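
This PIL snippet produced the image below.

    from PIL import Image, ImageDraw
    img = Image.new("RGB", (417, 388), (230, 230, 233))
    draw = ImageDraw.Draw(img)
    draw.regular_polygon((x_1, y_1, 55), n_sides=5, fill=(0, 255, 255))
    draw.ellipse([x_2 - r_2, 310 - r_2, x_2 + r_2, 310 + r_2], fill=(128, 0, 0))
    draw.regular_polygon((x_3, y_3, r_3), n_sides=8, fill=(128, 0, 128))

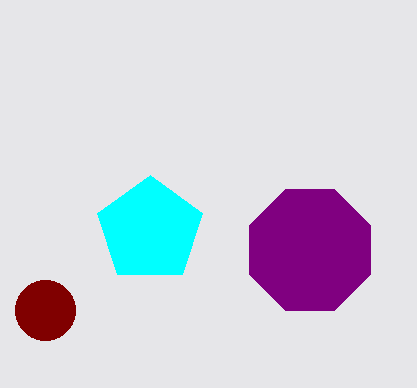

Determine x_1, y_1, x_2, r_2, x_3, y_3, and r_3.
x_1 = 150; y_1 = 230; x_2 = 45; r_2 = 30; x_3 = 310; y_3 = 250; r_3 = 65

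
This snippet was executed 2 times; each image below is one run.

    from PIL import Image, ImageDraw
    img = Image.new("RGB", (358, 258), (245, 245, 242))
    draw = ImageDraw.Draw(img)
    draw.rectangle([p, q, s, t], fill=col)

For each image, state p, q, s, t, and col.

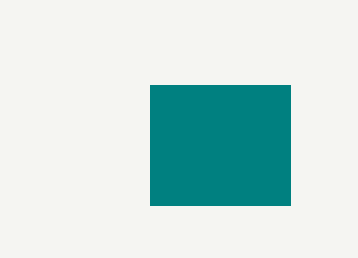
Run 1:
p = 150, q = 85, s = 290, t = 205, col = 'teal'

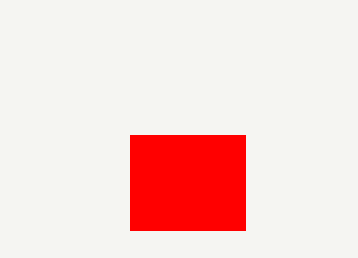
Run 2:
p = 130, q = 135, s = 245, t = 230, col = 'red'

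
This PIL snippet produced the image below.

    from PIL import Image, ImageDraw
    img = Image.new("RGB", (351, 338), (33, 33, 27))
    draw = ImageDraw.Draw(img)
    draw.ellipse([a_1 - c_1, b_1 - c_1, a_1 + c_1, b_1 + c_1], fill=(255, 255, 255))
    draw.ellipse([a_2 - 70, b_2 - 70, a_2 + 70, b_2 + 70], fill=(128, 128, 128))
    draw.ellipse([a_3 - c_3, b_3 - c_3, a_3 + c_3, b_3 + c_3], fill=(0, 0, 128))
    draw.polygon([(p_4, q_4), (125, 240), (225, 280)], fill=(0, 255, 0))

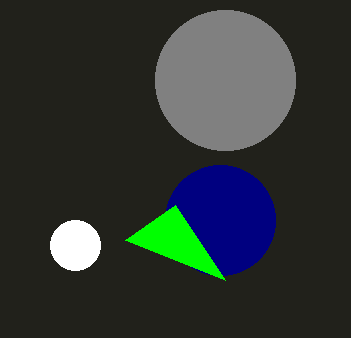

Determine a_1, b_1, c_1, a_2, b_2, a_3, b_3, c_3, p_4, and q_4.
a_1 = 75, b_1 = 245, c_1 = 25, a_2 = 225, b_2 = 80, a_3 = 220, b_3 = 220, c_3 = 55, p_4 = 175, q_4 = 205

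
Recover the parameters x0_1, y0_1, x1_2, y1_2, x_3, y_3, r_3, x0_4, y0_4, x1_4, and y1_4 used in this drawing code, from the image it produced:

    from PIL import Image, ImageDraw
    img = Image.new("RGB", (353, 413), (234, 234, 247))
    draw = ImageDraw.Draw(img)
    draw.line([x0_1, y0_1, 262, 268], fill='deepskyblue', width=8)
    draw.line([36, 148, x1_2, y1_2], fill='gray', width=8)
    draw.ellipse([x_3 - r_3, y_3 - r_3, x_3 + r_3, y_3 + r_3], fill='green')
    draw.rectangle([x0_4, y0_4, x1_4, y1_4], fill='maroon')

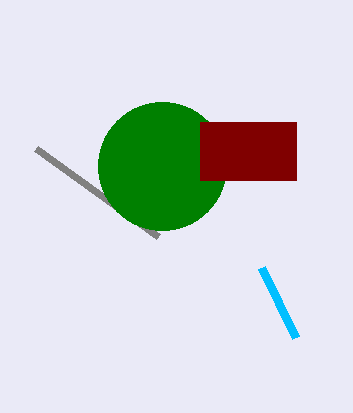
x0_1 = 296; y0_1 = 338; x1_2 = 158; y1_2 = 236; x_3 = 162; y_3 = 166; r_3 = 64; x0_4 = 200; y0_4 = 122; x1_4 = 296; y1_4 = 180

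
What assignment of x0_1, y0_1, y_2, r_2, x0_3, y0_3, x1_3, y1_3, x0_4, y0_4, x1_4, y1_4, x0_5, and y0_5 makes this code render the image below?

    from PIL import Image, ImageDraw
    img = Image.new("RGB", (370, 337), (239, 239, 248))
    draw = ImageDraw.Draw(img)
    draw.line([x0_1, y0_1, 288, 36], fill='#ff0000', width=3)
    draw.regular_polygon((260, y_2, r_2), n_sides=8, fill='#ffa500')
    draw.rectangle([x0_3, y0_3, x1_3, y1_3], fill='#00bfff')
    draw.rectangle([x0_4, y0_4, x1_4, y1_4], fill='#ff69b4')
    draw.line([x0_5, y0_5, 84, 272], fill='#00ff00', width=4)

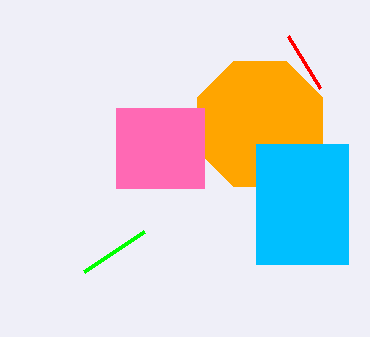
x0_1 = 320
y0_1 = 88
y_2 = 124
r_2 = 68
x0_3 = 256
y0_3 = 144
x1_3 = 348
y1_3 = 264
x0_4 = 116
y0_4 = 108
x1_4 = 204
y1_4 = 188
x0_5 = 144
y0_5 = 232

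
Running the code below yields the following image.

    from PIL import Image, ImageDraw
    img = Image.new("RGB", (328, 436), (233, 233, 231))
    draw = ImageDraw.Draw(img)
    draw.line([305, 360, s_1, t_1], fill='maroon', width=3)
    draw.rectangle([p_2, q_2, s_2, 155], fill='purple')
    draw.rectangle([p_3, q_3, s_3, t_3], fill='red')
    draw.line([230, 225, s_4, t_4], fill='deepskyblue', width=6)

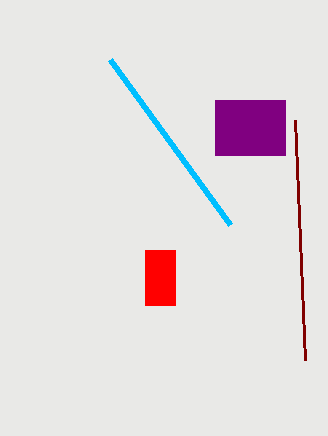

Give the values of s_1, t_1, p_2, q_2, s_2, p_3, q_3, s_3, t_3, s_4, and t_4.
s_1 = 295, t_1 = 120, p_2 = 215, q_2 = 100, s_2 = 285, p_3 = 145, q_3 = 250, s_3 = 175, t_3 = 305, s_4 = 110, t_4 = 60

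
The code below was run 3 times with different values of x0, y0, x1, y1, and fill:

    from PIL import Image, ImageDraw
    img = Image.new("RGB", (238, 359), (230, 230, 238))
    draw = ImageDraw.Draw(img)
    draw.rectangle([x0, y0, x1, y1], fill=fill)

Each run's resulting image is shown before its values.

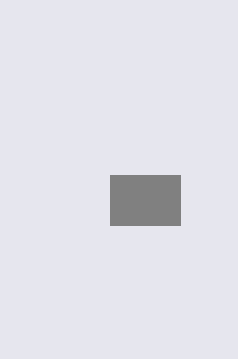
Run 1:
x0 = 110, y0 = 175, x1 = 180, y1 = 225, fill = 'gray'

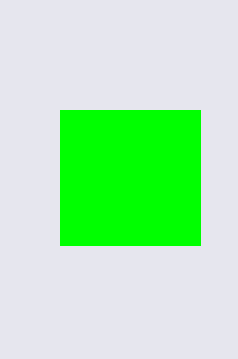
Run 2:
x0 = 60; y0 = 110; x1 = 200; y1 = 245; fill = 'lime'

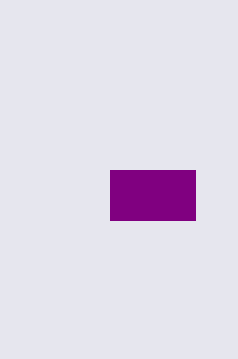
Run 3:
x0 = 110, y0 = 170, x1 = 195, y1 = 220, fill = 'purple'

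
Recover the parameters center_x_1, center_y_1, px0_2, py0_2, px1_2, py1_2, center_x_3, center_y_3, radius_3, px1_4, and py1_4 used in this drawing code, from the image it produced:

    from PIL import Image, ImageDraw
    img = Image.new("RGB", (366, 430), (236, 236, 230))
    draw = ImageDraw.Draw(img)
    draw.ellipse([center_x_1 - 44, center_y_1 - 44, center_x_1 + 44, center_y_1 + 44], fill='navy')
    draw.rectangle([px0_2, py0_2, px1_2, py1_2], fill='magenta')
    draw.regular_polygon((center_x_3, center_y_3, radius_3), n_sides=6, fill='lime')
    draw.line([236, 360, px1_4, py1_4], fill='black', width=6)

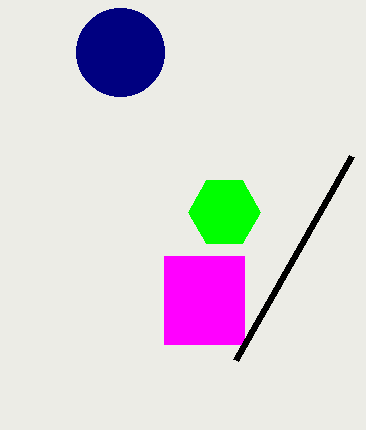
center_x_1 = 120, center_y_1 = 52, px0_2 = 164, py0_2 = 256, px1_2 = 244, py1_2 = 344, center_x_3 = 224, center_y_3 = 212, radius_3 = 36, px1_4 = 352, py1_4 = 156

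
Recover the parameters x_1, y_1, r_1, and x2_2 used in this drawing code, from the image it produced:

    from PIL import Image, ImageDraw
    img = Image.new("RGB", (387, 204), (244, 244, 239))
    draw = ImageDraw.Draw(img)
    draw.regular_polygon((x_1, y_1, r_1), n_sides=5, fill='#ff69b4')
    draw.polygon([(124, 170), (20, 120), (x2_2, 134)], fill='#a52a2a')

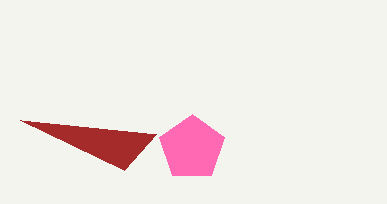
x_1 = 192, y_1 = 148, r_1 = 34, x2_2 = 156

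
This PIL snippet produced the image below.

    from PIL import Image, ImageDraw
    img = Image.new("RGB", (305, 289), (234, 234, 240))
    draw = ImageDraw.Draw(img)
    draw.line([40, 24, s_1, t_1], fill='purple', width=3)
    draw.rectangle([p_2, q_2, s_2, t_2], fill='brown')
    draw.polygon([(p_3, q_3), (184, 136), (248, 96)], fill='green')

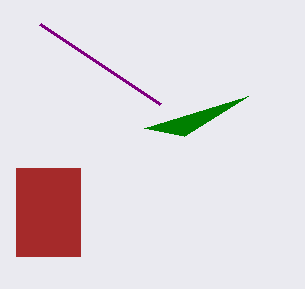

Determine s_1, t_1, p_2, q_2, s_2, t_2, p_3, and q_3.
s_1 = 160; t_1 = 104; p_2 = 16; q_2 = 168; s_2 = 80; t_2 = 256; p_3 = 144; q_3 = 128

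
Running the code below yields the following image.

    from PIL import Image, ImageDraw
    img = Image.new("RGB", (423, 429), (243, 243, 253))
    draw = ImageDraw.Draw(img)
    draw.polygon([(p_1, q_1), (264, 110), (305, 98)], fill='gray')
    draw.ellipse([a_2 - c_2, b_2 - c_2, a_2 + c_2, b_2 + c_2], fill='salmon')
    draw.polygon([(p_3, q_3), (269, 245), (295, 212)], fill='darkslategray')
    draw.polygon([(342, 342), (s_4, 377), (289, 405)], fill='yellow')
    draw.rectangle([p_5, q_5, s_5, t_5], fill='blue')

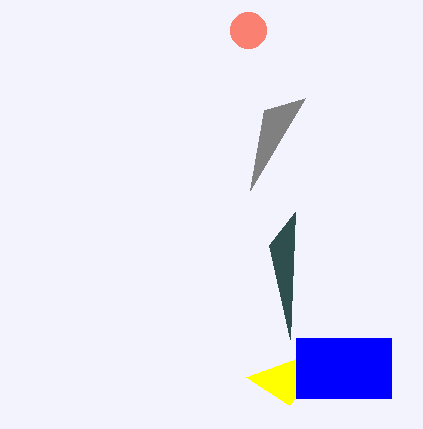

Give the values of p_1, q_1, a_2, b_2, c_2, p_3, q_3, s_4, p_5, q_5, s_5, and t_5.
p_1 = 250, q_1 = 190, a_2 = 248, b_2 = 30, c_2 = 18, p_3 = 290, q_3 = 339, s_4 = 246, p_5 = 296, q_5 = 338, s_5 = 391, t_5 = 398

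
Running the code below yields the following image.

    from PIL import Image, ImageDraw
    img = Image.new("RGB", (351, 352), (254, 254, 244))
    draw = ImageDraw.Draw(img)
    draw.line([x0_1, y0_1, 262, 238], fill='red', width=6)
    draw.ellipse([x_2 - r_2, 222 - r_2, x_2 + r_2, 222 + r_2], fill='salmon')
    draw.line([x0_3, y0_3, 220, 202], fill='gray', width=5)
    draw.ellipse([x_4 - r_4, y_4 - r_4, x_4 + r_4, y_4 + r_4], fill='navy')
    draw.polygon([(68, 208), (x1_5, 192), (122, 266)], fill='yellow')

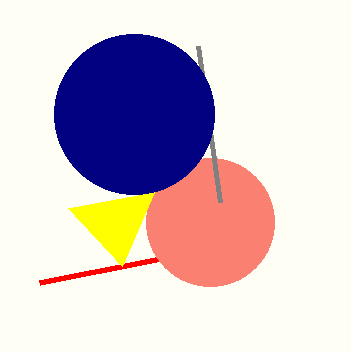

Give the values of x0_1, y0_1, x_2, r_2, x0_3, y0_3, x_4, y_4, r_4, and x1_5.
x0_1 = 40; y0_1 = 282; x_2 = 210; r_2 = 64; x0_3 = 198; y0_3 = 46; x_4 = 134; y_4 = 114; r_4 = 80; x1_5 = 154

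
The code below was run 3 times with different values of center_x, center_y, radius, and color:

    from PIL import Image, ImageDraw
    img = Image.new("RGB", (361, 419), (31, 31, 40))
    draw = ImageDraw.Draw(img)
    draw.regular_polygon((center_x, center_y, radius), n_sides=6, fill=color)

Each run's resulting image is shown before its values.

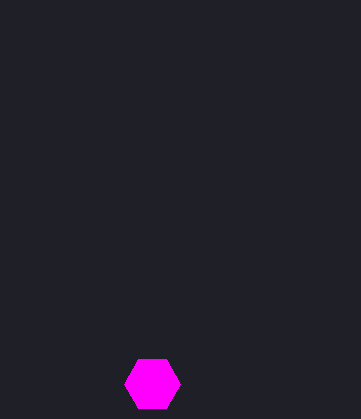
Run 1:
center_x = 152; center_y = 384; radius = 28; color = 'magenta'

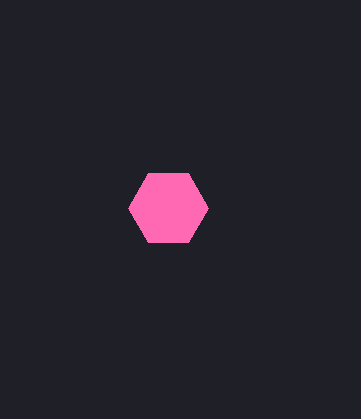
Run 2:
center_x = 168, center_y = 208, radius = 40, color = 'hotpink'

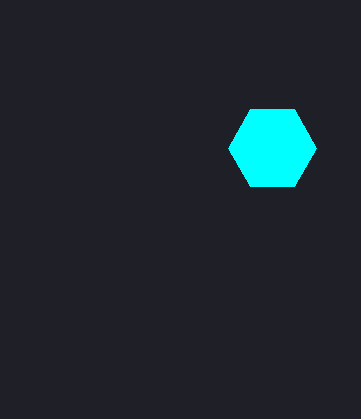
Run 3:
center_x = 272; center_y = 148; radius = 44; color = 'cyan'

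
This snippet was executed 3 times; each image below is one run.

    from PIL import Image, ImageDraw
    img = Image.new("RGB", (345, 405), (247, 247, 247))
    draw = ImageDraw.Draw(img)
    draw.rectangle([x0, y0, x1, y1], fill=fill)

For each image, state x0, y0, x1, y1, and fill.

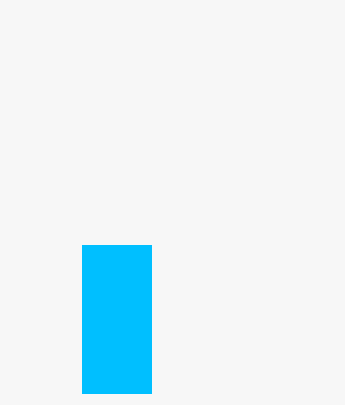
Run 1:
x0 = 82, y0 = 245, x1 = 151, y1 = 393, fill = 'deepskyblue'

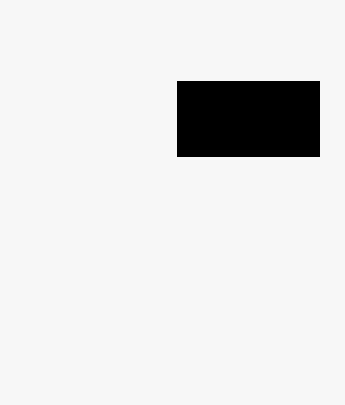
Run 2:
x0 = 177; y0 = 81; x1 = 319; y1 = 156; fill = 'black'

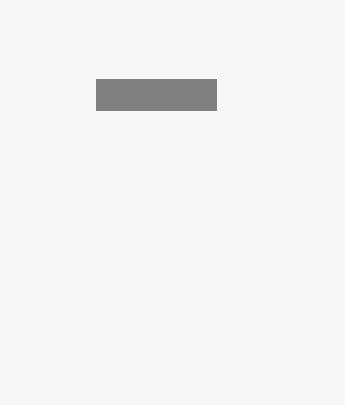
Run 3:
x0 = 96; y0 = 79; x1 = 216; y1 = 110; fill = 'gray'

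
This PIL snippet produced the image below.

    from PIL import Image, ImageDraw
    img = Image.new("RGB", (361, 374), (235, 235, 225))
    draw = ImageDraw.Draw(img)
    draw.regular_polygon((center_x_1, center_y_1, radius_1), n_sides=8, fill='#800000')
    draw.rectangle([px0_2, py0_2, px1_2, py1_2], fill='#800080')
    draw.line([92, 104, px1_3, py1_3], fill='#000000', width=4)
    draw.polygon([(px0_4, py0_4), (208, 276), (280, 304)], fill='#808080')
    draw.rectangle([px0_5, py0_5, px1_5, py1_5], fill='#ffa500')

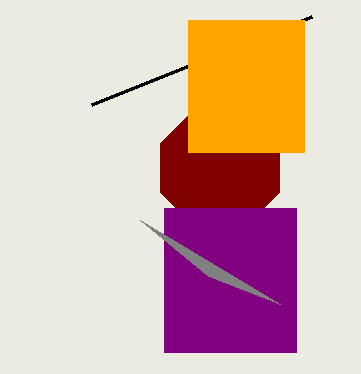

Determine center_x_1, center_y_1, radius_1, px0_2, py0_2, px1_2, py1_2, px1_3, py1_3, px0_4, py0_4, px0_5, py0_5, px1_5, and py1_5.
center_x_1 = 220; center_y_1 = 168; radius_1 = 64; px0_2 = 164; py0_2 = 208; px1_2 = 296; py1_2 = 352; px1_3 = 312; py1_3 = 16; px0_4 = 140; py0_4 = 220; px0_5 = 188; py0_5 = 20; px1_5 = 304; py1_5 = 152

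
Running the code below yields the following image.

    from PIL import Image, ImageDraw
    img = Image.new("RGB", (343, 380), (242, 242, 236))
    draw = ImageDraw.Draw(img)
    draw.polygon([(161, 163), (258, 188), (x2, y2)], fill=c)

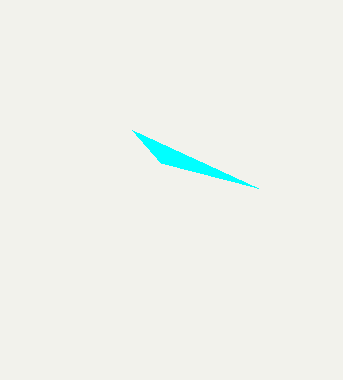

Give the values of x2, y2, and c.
x2 = 132; y2 = 130; c = 'cyan'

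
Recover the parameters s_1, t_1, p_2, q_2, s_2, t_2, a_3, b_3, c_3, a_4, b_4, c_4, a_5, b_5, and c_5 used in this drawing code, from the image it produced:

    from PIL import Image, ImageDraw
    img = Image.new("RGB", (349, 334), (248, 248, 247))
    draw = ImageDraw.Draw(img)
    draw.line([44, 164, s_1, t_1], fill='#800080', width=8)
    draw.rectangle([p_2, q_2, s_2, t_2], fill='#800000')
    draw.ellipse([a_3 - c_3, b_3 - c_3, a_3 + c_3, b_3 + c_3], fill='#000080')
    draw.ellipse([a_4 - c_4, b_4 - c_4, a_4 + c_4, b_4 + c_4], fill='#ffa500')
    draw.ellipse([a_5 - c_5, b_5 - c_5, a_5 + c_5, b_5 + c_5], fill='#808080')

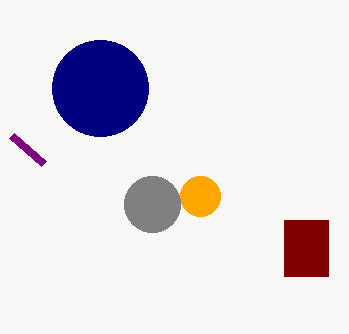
s_1 = 12, t_1 = 136, p_2 = 284, q_2 = 220, s_2 = 328, t_2 = 276, a_3 = 100, b_3 = 88, c_3 = 48, a_4 = 200, b_4 = 196, c_4 = 20, a_5 = 152, b_5 = 204, c_5 = 28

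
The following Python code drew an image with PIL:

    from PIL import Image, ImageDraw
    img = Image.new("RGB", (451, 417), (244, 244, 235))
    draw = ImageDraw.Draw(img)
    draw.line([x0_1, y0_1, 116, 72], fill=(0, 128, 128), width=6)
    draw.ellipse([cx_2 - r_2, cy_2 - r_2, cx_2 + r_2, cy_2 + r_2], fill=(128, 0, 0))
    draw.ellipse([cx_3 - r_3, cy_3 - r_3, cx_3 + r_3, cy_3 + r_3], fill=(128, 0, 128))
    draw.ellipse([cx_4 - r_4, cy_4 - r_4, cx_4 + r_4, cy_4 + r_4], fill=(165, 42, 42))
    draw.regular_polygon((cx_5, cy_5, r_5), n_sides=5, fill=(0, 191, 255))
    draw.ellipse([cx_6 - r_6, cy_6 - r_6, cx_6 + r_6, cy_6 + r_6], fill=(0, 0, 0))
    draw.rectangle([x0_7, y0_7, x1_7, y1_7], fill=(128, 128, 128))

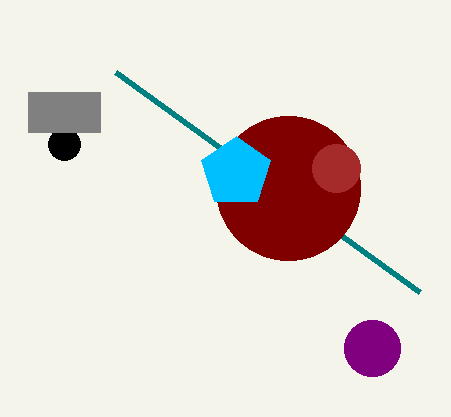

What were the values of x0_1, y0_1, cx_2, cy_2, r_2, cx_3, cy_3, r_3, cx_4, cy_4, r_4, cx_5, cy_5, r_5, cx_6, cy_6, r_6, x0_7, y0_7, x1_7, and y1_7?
x0_1 = 420; y0_1 = 292; cx_2 = 288; cy_2 = 188; r_2 = 72; cx_3 = 372; cy_3 = 348; r_3 = 28; cx_4 = 336; cy_4 = 168; r_4 = 24; cx_5 = 236; cy_5 = 172; r_5 = 36; cx_6 = 64; cy_6 = 144; r_6 = 16; x0_7 = 28; y0_7 = 92; x1_7 = 100; y1_7 = 132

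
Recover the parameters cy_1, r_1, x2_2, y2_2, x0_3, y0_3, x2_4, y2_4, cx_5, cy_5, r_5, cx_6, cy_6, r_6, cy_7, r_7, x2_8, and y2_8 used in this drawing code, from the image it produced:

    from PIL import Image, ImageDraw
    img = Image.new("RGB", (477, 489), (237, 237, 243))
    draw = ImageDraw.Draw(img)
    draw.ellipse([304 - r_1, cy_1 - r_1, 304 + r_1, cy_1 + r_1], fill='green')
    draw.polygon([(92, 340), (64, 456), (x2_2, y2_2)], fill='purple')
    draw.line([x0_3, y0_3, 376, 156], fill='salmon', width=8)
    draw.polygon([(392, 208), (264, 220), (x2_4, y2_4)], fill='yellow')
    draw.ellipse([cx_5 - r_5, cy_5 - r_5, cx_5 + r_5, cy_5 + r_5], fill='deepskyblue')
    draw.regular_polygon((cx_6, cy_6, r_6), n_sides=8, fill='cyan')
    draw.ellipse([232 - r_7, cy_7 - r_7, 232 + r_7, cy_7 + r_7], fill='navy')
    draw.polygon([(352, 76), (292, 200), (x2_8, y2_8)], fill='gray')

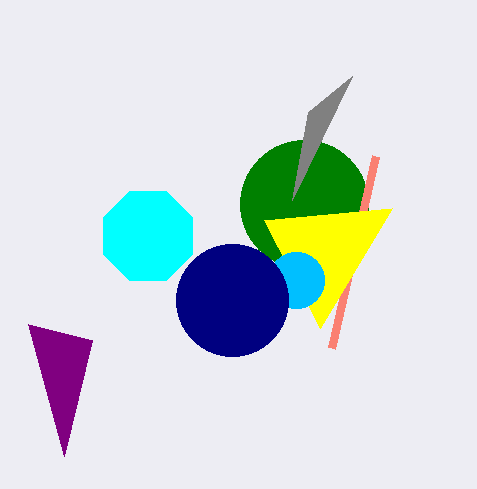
cy_1 = 204, r_1 = 64, x2_2 = 28, y2_2 = 324, x0_3 = 332, y0_3 = 348, x2_4 = 320, y2_4 = 328, cx_5 = 296, cy_5 = 280, r_5 = 28, cx_6 = 148, cy_6 = 236, r_6 = 48, cy_7 = 300, r_7 = 56, x2_8 = 308, y2_8 = 112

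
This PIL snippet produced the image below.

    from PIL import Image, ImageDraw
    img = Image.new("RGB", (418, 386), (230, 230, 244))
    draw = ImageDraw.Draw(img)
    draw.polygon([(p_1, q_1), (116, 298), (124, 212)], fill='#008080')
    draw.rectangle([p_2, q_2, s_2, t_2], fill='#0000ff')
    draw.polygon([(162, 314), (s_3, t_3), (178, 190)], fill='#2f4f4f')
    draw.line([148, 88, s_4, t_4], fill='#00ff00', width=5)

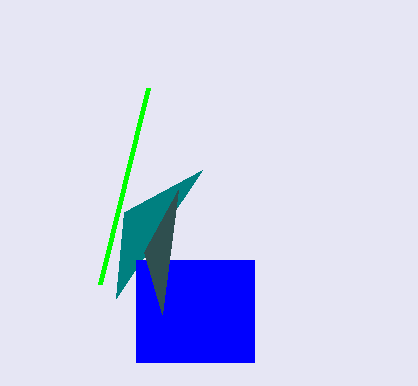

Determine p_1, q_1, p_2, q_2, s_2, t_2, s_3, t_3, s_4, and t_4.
p_1 = 202
q_1 = 170
p_2 = 136
q_2 = 260
s_2 = 254
t_2 = 362
s_3 = 144
t_3 = 252
s_4 = 100
t_4 = 284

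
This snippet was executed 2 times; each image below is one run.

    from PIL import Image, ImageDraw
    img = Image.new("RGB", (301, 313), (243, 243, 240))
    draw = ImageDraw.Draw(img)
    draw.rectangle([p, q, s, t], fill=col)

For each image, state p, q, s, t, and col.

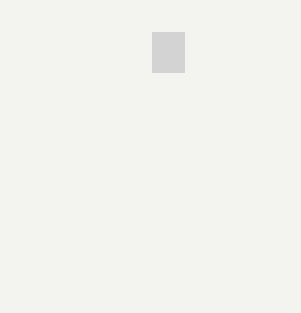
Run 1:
p = 152, q = 32, s = 184, t = 72, col = 'lightgray'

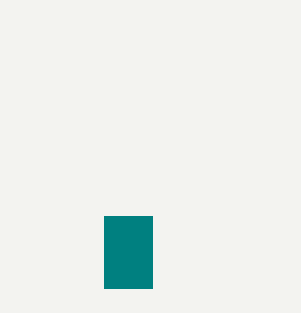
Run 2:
p = 104, q = 216, s = 152, t = 288, col = 'teal'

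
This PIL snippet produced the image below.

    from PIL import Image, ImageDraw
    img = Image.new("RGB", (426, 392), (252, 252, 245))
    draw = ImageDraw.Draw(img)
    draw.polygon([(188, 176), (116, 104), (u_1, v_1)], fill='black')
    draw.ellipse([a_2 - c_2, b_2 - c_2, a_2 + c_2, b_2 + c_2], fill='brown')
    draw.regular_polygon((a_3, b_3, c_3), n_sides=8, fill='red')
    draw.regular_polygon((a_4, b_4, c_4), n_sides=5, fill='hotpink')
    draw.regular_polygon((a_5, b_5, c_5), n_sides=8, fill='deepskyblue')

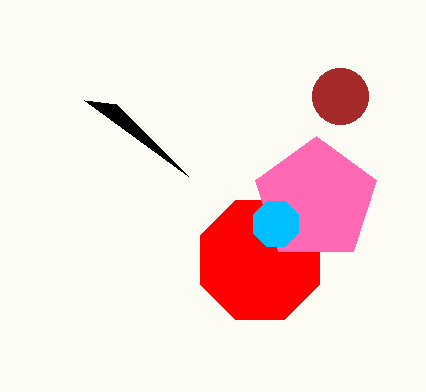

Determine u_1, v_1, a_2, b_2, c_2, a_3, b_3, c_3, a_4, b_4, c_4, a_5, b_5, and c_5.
u_1 = 84; v_1 = 100; a_2 = 340; b_2 = 96; c_2 = 28; a_3 = 260; b_3 = 260; c_3 = 64; a_4 = 316; b_4 = 200; c_4 = 64; a_5 = 276; b_5 = 224; c_5 = 24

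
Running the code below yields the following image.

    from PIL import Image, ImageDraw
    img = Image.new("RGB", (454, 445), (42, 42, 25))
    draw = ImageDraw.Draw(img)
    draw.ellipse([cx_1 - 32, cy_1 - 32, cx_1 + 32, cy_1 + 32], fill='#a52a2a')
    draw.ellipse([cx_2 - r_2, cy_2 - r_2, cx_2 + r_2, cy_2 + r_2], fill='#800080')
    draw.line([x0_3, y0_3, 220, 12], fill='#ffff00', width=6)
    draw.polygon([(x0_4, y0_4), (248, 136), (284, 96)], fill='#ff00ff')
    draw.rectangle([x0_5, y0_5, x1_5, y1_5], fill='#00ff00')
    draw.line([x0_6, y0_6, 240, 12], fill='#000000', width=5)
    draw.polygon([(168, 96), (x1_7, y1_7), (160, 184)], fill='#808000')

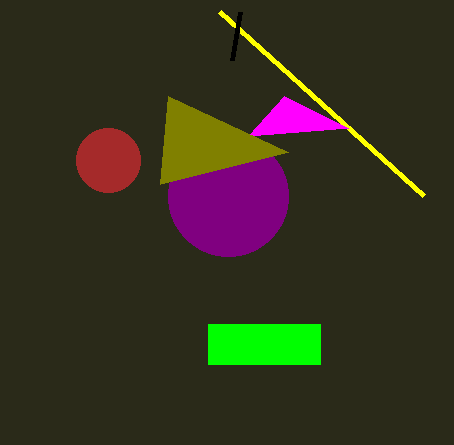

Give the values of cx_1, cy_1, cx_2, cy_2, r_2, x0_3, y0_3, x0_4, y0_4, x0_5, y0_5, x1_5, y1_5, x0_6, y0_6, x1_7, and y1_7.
cx_1 = 108
cy_1 = 160
cx_2 = 228
cy_2 = 196
r_2 = 60
x0_3 = 424
y0_3 = 196
x0_4 = 348
y0_4 = 128
x0_5 = 208
y0_5 = 324
x1_5 = 320
y1_5 = 364
x0_6 = 232
y0_6 = 60
x1_7 = 288
y1_7 = 152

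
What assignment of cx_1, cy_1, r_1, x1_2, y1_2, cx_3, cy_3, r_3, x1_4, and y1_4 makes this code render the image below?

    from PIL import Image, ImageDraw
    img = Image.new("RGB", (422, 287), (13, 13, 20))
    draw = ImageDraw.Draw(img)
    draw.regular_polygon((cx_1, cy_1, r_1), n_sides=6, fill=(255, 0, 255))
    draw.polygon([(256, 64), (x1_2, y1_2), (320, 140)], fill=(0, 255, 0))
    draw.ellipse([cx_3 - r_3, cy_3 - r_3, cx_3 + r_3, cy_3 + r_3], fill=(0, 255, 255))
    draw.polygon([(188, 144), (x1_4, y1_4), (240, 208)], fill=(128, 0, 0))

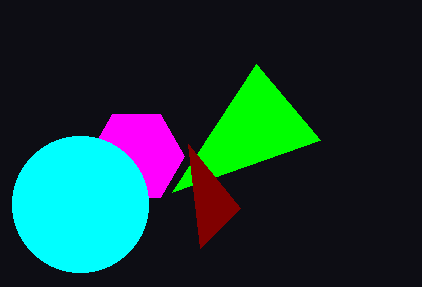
cx_1 = 136, cy_1 = 156, r_1 = 48, x1_2 = 172, y1_2 = 192, cx_3 = 80, cy_3 = 204, r_3 = 68, x1_4 = 200, y1_4 = 248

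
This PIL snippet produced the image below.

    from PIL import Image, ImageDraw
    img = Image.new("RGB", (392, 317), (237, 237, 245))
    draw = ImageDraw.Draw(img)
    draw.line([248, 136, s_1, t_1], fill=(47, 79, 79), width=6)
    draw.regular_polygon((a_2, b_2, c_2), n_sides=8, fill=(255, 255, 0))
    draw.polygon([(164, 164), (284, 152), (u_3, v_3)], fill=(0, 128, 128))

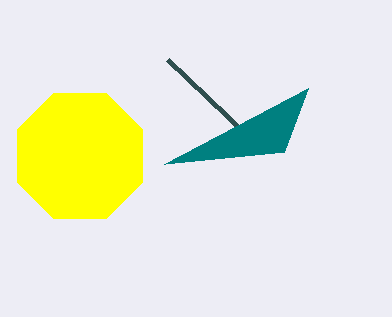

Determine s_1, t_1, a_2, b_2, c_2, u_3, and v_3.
s_1 = 168, t_1 = 60, a_2 = 80, b_2 = 156, c_2 = 68, u_3 = 308, v_3 = 88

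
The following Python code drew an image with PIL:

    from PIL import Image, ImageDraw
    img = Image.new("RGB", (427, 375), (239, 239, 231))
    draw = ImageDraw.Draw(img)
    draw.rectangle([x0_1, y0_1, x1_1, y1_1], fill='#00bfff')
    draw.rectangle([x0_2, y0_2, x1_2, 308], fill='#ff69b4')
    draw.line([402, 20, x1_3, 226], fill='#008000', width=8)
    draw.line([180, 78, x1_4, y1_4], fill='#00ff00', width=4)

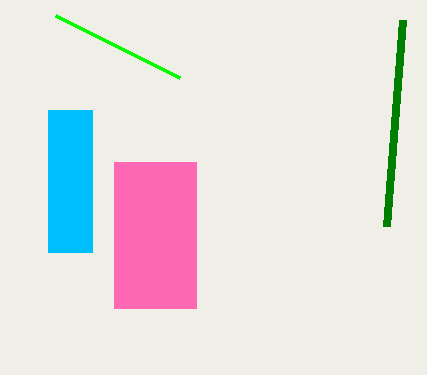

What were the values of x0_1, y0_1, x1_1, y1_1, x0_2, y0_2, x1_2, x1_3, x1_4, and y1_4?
x0_1 = 48, y0_1 = 110, x1_1 = 92, y1_1 = 252, x0_2 = 114, y0_2 = 162, x1_2 = 196, x1_3 = 386, x1_4 = 56, y1_4 = 16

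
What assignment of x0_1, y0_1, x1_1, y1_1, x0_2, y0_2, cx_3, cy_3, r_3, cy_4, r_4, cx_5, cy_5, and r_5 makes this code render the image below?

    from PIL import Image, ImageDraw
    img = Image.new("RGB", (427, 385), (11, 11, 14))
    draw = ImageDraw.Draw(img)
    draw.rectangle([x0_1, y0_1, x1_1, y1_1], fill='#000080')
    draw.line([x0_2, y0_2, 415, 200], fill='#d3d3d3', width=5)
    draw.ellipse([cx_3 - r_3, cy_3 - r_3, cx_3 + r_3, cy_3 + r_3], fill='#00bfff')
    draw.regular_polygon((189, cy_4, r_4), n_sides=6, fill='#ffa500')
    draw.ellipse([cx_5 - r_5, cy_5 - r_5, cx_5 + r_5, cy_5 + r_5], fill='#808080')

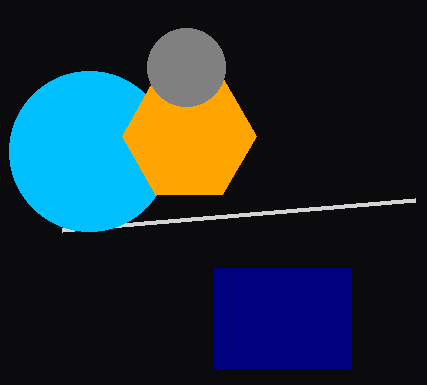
x0_1 = 214
y0_1 = 268
x1_1 = 351
y1_1 = 368
x0_2 = 62
y0_2 = 230
cx_3 = 89
cy_3 = 151
r_3 = 80
cy_4 = 136
r_4 = 67
cx_5 = 186
cy_5 = 67
r_5 = 39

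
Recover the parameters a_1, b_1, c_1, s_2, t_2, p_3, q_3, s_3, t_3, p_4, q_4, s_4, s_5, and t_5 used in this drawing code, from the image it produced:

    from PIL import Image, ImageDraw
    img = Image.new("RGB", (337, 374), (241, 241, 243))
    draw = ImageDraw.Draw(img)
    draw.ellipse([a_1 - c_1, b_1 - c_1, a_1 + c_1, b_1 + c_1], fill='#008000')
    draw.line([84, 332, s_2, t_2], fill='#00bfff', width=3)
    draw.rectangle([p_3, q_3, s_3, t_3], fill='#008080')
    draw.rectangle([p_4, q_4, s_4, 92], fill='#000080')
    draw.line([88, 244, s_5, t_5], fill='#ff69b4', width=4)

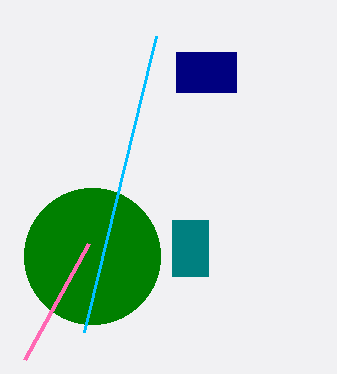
a_1 = 92, b_1 = 256, c_1 = 68, s_2 = 156, t_2 = 36, p_3 = 172, q_3 = 220, s_3 = 208, t_3 = 276, p_4 = 176, q_4 = 52, s_4 = 236, s_5 = 24, t_5 = 360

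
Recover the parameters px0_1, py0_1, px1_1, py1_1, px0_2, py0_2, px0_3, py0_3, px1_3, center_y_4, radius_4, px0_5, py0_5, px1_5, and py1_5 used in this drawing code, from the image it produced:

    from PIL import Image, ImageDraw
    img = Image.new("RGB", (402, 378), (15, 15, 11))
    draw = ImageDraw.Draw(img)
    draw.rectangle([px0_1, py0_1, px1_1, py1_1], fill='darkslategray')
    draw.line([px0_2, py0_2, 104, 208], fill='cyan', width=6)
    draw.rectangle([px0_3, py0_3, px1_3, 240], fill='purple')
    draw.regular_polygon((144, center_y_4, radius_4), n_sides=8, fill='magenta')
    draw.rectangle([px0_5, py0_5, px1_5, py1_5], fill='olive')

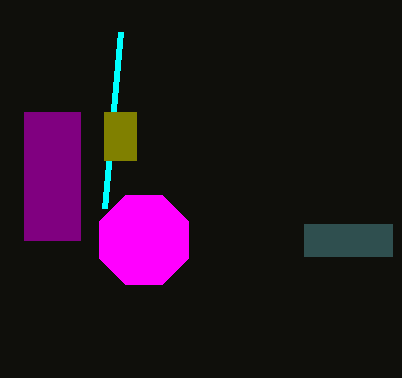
px0_1 = 304
py0_1 = 224
px1_1 = 392
py1_1 = 256
px0_2 = 120
py0_2 = 32
px0_3 = 24
py0_3 = 112
px1_3 = 80
center_y_4 = 240
radius_4 = 48
px0_5 = 104
py0_5 = 112
px1_5 = 136
py1_5 = 160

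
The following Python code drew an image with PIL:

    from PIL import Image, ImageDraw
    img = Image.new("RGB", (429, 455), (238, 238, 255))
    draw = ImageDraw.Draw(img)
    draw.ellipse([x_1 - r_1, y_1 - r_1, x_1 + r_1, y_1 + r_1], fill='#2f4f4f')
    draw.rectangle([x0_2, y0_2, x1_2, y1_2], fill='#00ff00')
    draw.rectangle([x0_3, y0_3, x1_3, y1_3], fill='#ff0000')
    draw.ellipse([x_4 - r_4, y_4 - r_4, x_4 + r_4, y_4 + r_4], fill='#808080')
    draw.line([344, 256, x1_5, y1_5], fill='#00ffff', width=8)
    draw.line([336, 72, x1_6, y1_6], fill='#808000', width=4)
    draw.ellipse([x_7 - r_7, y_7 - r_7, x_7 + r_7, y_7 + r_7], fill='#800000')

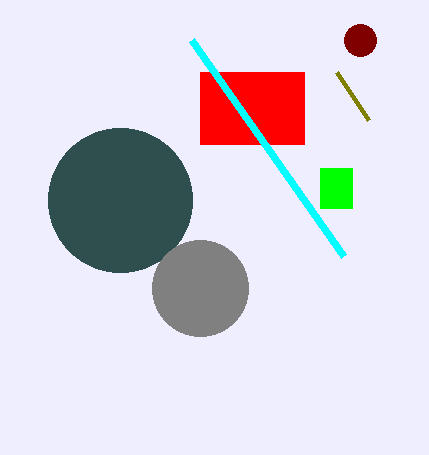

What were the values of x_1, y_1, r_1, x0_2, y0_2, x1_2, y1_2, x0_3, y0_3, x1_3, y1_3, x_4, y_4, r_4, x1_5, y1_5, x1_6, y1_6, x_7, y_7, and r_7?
x_1 = 120
y_1 = 200
r_1 = 72
x0_2 = 320
y0_2 = 168
x1_2 = 352
y1_2 = 208
x0_3 = 200
y0_3 = 72
x1_3 = 304
y1_3 = 144
x_4 = 200
y_4 = 288
r_4 = 48
x1_5 = 192
y1_5 = 40
x1_6 = 368
y1_6 = 120
x_7 = 360
y_7 = 40
r_7 = 16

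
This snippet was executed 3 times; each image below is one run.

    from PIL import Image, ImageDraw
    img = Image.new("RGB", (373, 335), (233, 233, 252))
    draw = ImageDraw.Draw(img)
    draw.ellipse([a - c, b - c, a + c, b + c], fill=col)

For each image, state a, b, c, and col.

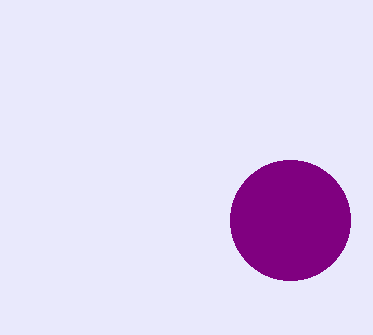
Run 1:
a = 290, b = 220, c = 60, col = 'purple'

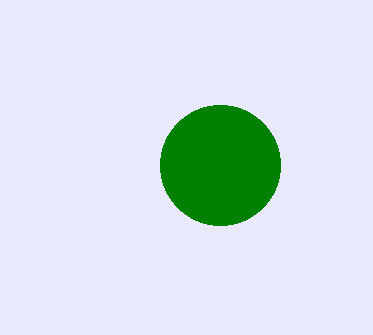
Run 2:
a = 220
b = 165
c = 60
col = 'green'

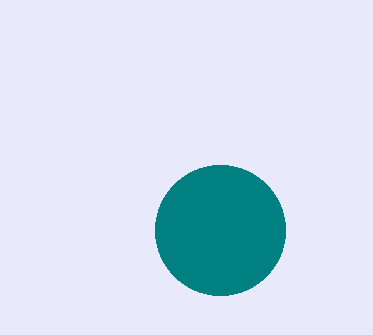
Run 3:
a = 220; b = 230; c = 65; col = 'teal'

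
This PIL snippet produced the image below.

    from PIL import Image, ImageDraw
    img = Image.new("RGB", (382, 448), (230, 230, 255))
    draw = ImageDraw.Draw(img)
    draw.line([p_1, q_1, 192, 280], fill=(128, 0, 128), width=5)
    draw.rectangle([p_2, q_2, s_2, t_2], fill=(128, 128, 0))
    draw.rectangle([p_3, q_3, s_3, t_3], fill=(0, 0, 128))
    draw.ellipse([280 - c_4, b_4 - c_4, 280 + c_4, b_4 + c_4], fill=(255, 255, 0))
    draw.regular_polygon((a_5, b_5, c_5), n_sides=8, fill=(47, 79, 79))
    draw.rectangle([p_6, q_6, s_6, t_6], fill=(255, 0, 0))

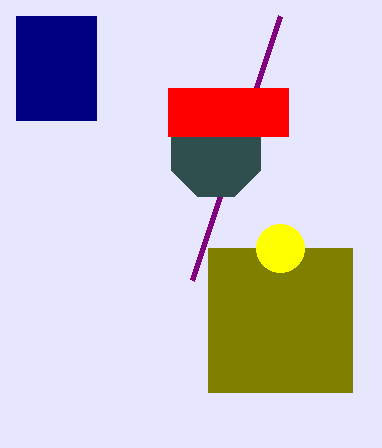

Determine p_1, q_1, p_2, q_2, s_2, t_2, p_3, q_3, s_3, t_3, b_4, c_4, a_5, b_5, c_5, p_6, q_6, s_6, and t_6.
p_1 = 280
q_1 = 16
p_2 = 208
q_2 = 248
s_2 = 352
t_2 = 392
p_3 = 16
q_3 = 16
s_3 = 96
t_3 = 120
b_4 = 248
c_4 = 24
a_5 = 216
b_5 = 152
c_5 = 48
p_6 = 168
q_6 = 88
s_6 = 288
t_6 = 136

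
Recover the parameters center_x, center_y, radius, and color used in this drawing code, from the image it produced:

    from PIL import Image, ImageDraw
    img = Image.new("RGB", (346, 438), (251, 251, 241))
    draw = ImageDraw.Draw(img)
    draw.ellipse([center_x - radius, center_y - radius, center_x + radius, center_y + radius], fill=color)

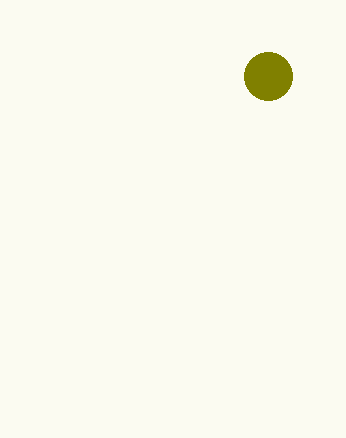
center_x = 268; center_y = 76; radius = 24; color = 'olive'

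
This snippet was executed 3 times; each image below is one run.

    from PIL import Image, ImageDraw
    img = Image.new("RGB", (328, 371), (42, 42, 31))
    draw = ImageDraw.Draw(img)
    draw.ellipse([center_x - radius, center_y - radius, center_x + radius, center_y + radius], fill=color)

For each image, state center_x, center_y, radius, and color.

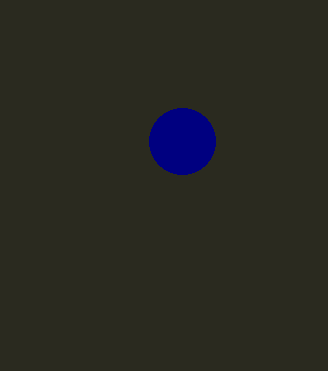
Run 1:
center_x = 182
center_y = 141
radius = 33
color = 'navy'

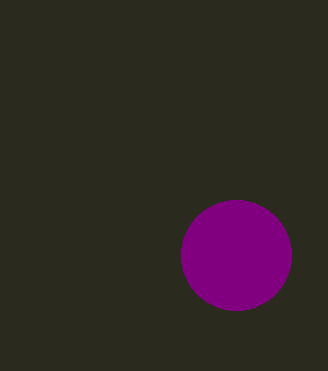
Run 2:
center_x = 236
center_y = 255
radius = 55
color = 'purple'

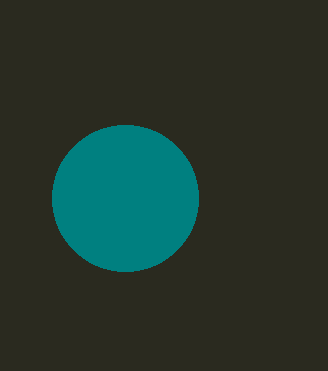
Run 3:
center_x = 125; center_y = 198; radius = 73; color = 'teal'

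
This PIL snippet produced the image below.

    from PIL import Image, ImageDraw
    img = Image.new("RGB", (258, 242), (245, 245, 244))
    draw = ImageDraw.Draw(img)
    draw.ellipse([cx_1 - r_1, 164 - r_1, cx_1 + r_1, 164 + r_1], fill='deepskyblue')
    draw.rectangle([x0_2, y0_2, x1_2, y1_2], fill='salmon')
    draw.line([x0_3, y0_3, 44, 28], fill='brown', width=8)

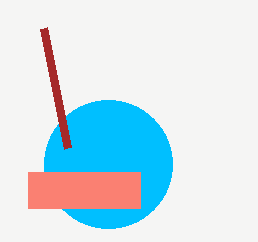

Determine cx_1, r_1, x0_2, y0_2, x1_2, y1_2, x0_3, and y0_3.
cx_1 = 108; r_1 = 64; x0_2 = 28; y0_2 = 172; x1_2 = 140; y1_2 = 208; x0_3 = 68; y0_3 = 148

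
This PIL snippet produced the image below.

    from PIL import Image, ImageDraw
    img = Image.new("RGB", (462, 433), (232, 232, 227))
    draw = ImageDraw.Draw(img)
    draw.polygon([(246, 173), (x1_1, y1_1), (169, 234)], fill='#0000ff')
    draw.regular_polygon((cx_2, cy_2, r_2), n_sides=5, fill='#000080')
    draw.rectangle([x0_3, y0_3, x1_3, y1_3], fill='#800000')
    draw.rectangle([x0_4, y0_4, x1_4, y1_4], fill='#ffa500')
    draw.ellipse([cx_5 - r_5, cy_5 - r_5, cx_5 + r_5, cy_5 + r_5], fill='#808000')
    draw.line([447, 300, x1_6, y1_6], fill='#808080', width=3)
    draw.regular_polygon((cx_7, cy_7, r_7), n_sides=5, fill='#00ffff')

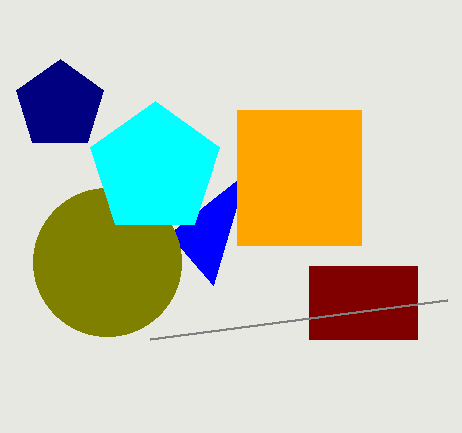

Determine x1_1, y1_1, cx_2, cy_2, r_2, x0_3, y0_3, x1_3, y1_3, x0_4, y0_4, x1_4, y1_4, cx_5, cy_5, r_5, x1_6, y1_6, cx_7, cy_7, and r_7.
x1_1 = 213; y1_1 = 285; cx_2 = 60; cy_2 = 105; r_2 = 46; x0_3 = 309; y0_3 = 266; x1_3 = 417; y1_3 = 339; x0_4 = 237; y0_4 = 110; x1_4 = 361; y1_4 = 245; cx_5 = 107; cy_5 = 262; r_5 = 74; x1_6 = 150; y1_6 = 339; cx_7 = 155; cy_7 = 169; r_7 = 68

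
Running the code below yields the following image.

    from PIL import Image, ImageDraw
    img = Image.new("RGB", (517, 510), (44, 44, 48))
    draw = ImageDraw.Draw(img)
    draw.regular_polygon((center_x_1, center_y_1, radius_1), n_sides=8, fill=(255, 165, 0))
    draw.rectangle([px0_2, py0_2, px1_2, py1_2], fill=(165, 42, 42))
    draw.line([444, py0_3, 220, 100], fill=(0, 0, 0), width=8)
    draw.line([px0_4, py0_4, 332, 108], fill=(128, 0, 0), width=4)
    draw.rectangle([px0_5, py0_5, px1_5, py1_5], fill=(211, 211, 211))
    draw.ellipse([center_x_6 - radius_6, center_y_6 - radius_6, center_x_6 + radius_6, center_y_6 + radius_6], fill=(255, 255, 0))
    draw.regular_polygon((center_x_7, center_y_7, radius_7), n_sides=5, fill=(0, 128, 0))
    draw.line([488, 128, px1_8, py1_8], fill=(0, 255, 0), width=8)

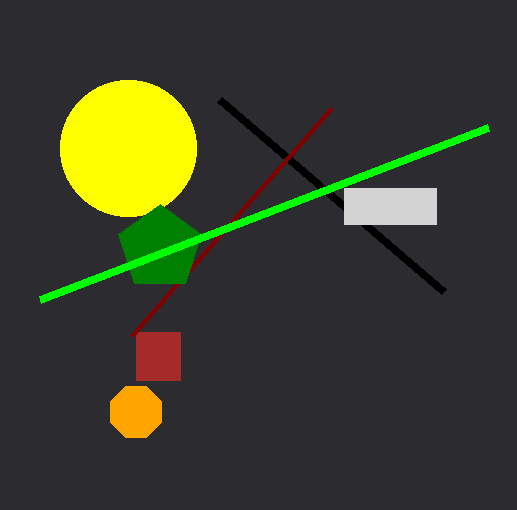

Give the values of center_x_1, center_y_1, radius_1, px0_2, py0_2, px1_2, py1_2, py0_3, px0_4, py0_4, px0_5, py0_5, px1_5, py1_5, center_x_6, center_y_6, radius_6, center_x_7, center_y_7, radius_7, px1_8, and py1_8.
center_x_1 = 136
center_y_1 = 412
radius_1 = 28
px0_2 = 136
py0_2 = 332
px1_2 = 180
py1_2 = 380
py0_3 = 292
px0_4 = 132
py0_4 = 336
px0_5 = 344
py0_5 = 188
px1_5 = 436
py1_5 = 224
center_x_6 = 128
center_y_6 = 148
radius_6 = 68
center_x_7 = 160
center_y_7 = 248
radius_7 = 44
px1_8 = 40
py1_8 = 300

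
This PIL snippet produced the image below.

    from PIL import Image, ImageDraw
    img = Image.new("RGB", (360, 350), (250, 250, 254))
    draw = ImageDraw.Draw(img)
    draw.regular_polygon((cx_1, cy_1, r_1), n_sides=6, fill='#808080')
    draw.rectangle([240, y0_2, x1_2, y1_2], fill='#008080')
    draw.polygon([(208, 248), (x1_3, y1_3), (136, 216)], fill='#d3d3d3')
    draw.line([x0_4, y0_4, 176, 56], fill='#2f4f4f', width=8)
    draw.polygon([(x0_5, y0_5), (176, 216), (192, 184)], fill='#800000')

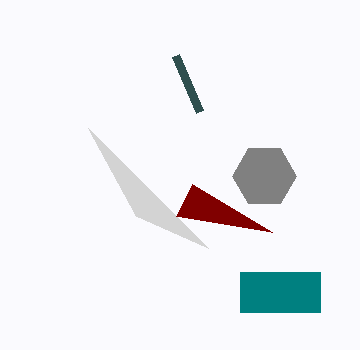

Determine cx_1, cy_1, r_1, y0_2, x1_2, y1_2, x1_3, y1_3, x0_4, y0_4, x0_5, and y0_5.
cx_1 = 264
cy_1 = 176
r_1 = 32
y0_2 = 272
x1_2 = 320
y1_2 = 312
x1_3 = 88
y1_3 = 128
x0_4 = 200
y0_4 = 112
x0_5 = 272
y0_5 = 232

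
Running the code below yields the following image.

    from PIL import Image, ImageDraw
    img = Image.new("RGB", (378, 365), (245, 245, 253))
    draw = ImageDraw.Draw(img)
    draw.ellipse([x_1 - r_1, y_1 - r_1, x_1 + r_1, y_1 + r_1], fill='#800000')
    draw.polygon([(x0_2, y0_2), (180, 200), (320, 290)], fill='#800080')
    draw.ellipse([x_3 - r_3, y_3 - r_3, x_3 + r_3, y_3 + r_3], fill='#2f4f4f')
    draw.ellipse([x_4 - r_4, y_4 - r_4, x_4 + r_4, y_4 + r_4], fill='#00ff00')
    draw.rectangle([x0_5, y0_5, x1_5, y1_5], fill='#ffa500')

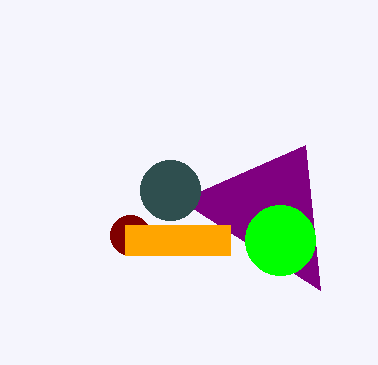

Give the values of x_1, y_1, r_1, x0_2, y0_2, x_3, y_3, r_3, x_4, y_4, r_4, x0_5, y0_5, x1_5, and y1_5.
x_1 = 130; y_1 = 235; r_1 = 20; x0_2 = 305; y0_2 = 145; x_3 = 170; y_3 = 190; r_3 = 30; x_4 = 280; y_4 = 240; r_4 = 35; x0_5 = 125; y0_5 = 225; x1_5 = 230; y1_5 = 255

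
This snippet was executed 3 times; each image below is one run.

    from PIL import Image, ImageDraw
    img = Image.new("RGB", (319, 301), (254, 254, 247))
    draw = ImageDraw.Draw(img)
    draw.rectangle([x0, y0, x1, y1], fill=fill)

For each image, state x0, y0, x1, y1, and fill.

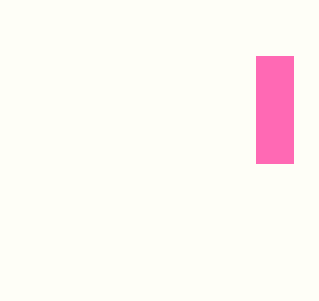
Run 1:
x0 = 256; y0 = 56; x1 = 293; y1 = 163; fill = 'hotpink'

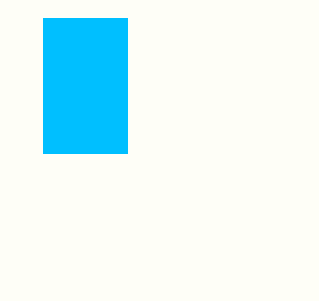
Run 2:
x0 = 43
y0 = 18
x1 = 127
y1 = 153
fill = 'deepskyblue'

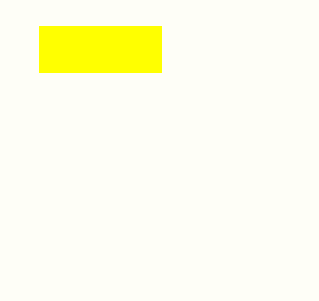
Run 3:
x0 = 39; y0 = 26; x1 = 161; y1 = 72; fill = 'yellow'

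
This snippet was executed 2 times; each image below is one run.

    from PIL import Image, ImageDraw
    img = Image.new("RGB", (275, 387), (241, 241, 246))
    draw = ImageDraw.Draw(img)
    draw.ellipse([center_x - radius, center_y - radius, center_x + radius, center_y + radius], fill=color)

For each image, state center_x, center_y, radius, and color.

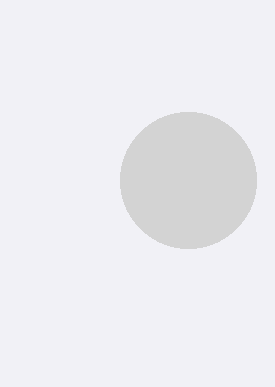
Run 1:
center_x = 188; center_y = 180; radius = 68; color = 'lightgray'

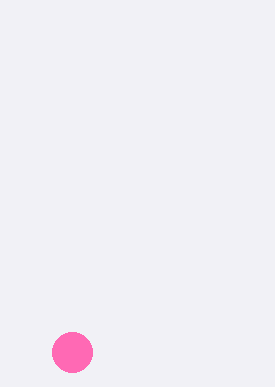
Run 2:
center_x = 72
center_y = 352
radius = 20
color = 'hotpink'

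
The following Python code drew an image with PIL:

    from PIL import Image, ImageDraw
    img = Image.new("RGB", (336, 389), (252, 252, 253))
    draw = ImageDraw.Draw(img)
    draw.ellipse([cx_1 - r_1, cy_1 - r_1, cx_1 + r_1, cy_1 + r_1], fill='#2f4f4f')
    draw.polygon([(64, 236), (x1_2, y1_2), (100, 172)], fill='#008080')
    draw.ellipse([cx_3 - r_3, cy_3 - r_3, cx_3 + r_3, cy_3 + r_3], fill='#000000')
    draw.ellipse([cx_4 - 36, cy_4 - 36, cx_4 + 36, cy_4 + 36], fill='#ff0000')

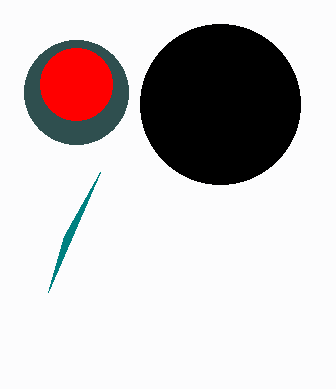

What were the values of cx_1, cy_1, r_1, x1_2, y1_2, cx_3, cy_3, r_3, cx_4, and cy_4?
cx_1 = 76
cy_1 = 92
r_1 = 52
x1_2 = 48
y1_2 = 292
cx_3 = 220
cy_3 = 104
r_3 = 80
cx_4 = 76
cy_4 = 84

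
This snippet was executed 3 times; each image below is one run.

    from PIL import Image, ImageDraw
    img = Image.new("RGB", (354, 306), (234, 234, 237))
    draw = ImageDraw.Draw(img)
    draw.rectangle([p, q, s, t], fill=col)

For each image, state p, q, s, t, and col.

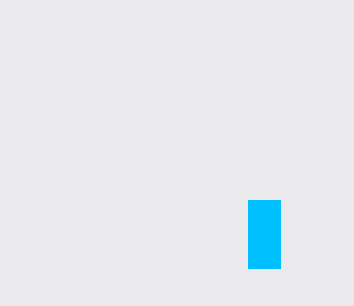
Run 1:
p = 248
q = 200
s = 280
t = 268
col = 'deepskyblue'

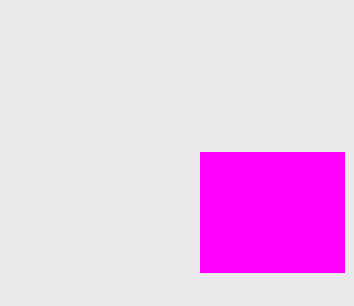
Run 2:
p = 200
q = 152
s = 344
t = 272
col = 'magenta'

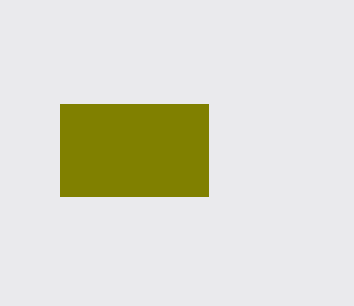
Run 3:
p = 60, q = 104, s = 208, t = 196, col = 'olive'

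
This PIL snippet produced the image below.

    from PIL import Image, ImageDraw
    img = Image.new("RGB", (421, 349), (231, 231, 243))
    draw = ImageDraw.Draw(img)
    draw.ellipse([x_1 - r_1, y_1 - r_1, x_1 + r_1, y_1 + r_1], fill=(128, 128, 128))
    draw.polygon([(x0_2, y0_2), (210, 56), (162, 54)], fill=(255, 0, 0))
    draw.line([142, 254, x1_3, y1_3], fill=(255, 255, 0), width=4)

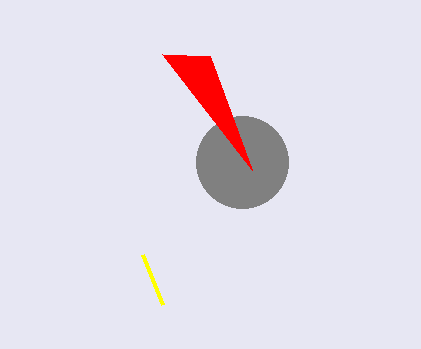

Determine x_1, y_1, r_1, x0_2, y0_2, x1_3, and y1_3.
x_1 = 242; y_1 = 162; r_1 = 46; x0_2 = 252; y0_2 = 170; x1_3 = 162; y1_3 = 304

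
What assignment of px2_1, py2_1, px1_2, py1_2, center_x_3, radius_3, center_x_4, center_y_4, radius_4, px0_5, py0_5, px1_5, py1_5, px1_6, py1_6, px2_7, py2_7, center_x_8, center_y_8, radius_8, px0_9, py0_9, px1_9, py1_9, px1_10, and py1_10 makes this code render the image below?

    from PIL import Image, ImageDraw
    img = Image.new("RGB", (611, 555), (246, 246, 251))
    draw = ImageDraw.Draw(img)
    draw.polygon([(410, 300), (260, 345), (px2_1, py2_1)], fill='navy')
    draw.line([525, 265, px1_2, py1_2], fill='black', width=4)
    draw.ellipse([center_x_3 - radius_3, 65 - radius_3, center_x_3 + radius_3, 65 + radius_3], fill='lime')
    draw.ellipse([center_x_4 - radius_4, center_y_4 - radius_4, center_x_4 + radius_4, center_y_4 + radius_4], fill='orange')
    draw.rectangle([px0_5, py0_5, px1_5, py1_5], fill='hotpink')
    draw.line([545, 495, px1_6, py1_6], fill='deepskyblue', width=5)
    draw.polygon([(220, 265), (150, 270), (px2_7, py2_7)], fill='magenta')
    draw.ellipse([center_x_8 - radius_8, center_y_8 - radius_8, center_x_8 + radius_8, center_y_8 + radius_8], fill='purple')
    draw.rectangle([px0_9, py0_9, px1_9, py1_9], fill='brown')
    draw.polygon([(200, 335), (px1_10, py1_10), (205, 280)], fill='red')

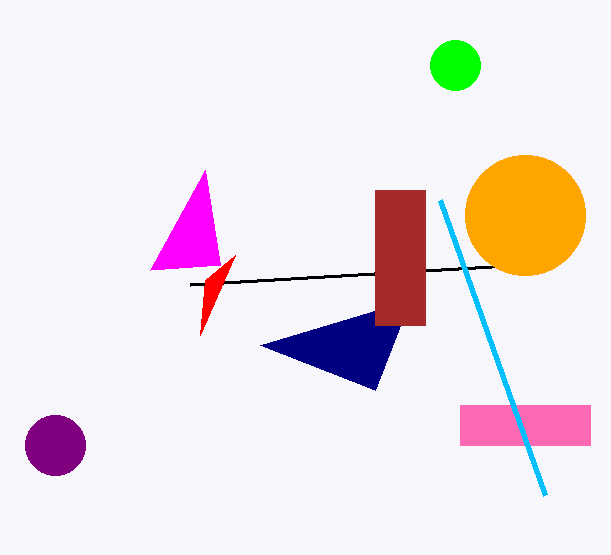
px2_1 = 375
py2_1 = 390
px1_2 = 190
py1_2 = 285
center_x_3 = 455
radius_3 = 25
center_x_4 = 525
center_y_4 = 215
radius_4 = 60
px0_5 = 460
py0_5 = 405
px1_5 = 590
py1_5 = 445
px1_6 = 440
py1_6 = 200
px2_7 = 205
py2_7 = 170
center_x_8 = 55
center_y_8 = 445
radius_8 = 30
px0_9 = 375
py0_9 = 190
px1_9 = 425
py1_9 = 325
px1_10 = 235
py1_10 = 255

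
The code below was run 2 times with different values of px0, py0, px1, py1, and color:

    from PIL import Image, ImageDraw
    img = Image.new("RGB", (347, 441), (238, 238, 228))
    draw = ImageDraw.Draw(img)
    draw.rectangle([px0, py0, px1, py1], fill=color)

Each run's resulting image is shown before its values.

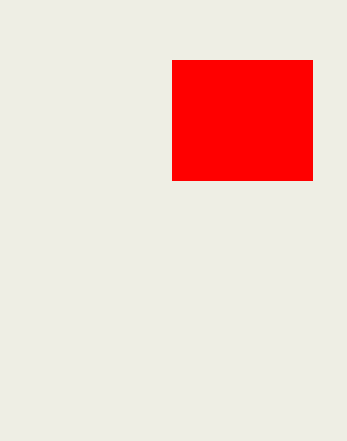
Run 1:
px0 = 172
py0 = 60
px1 = 312
py1 = 180
color = 'red'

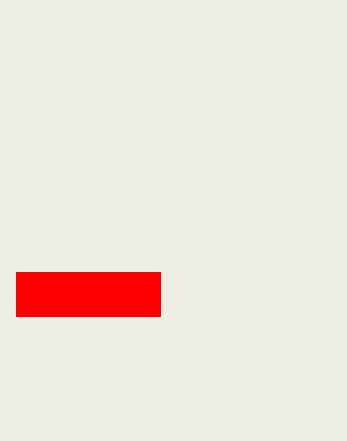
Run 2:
px0 = 16, py0 = 272, px1 = 160, py1 = 316, color = 'red'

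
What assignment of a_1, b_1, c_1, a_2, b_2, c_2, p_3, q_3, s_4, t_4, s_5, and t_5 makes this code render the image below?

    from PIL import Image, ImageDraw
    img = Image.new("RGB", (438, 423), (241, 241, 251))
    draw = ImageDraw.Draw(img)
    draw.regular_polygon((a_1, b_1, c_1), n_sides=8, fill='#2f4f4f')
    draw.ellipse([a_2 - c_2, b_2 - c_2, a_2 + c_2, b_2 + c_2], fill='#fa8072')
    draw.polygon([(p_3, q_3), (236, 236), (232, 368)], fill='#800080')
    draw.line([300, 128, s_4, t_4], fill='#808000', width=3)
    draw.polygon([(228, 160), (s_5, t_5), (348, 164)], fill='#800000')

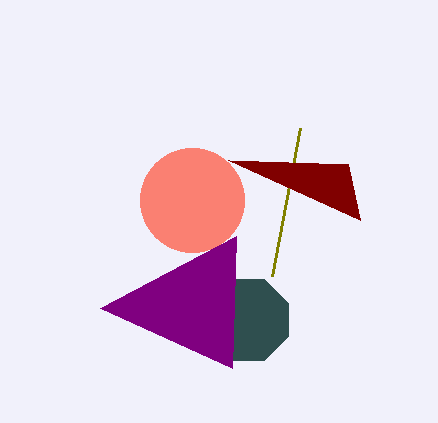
a_1 = 248; b_1 = 320; c_1 = 44; a_2 = 192; b_2 = 200; c_2 = 52; p_3 = 100; q_3 = 308; s_4 = 272; t_4 = 276; s_5 = 360; t_5 = 220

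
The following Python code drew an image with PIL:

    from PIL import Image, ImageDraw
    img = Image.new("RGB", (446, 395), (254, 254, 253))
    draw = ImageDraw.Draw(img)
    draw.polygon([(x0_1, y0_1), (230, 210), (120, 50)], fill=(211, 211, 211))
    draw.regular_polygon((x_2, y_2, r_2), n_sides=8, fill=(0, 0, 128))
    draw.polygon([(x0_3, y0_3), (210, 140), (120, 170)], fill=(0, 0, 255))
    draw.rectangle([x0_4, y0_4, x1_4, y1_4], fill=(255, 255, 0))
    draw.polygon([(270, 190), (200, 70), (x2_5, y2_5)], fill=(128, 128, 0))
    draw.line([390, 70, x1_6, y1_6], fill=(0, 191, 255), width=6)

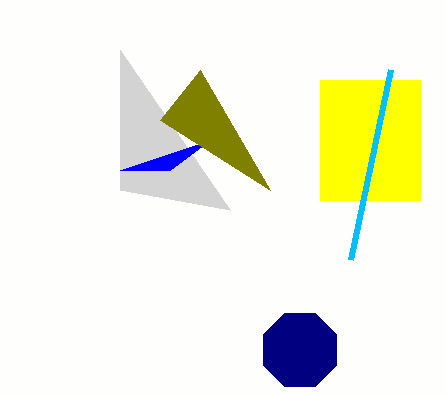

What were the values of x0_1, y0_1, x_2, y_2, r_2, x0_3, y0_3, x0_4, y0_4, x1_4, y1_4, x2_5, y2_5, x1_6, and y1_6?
x0_1 = 120
y0_1 = 190
x_2 = 300
y_2 = 350
r_2 = 40
x0_3 = 170
y0_3 = 170
x0_4 = 320
y0_4 = 80
x1_4 = 420
y1_4 = 200
x2_5 = 160
y2_5 = 120
x1_6 = 350
y1_6 = 260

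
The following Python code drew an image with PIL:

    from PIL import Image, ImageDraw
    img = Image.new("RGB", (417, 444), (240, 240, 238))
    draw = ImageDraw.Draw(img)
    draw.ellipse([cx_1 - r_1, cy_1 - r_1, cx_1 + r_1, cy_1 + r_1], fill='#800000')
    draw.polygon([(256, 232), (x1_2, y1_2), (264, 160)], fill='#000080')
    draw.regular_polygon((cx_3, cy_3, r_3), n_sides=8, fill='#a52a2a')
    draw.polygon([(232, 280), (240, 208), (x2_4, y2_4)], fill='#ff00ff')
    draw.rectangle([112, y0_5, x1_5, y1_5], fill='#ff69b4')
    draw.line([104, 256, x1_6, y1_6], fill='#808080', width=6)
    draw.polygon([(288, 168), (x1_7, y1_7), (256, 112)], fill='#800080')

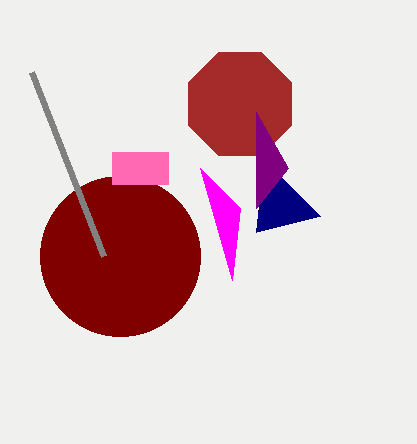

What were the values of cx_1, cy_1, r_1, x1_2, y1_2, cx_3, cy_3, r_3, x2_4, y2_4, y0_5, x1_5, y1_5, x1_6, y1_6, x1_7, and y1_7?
cx_1 = 120
cy_1 = 256
r_1 = 80
x1_2 = 320
y1_2 = 216
cx_3 = 240
cy_3 = 104
r_3 = 56
x2_4 = 200
y2_4 = 168
y0_5 = 152
x1_5 = 168
y1_5 = 184
x1_6 = 32
y1_6 = 72
x1_7 = 256
y1_7 = 208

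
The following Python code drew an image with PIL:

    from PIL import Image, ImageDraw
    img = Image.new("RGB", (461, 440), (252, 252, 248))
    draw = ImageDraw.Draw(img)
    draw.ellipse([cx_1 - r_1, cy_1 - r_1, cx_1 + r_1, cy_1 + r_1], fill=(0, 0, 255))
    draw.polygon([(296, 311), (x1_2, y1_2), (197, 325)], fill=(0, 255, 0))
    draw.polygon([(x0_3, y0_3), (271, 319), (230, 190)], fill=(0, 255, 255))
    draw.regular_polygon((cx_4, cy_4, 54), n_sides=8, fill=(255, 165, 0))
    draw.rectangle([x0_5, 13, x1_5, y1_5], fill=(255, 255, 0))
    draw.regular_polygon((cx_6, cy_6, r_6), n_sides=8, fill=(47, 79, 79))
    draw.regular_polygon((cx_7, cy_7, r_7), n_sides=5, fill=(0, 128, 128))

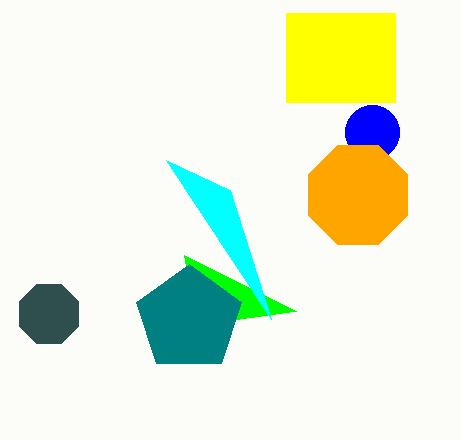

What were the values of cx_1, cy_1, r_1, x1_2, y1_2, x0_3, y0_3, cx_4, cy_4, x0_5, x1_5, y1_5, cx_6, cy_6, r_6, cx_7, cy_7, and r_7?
cx_1 = 372; cy_1 = 132; r_1 = 27; x1_2 = 184; y1_2 = 255; x0_3 = 166; y0_3 = 160; cx_4 = 358; cy_4 = 195; x0_5 = 286; x1_5 = 395; y1_5 = 102; cx_6 = 49; cy_6 = 314; r_6 = 32; cx_7 = 189; cy_7 = 319; r_7 = 55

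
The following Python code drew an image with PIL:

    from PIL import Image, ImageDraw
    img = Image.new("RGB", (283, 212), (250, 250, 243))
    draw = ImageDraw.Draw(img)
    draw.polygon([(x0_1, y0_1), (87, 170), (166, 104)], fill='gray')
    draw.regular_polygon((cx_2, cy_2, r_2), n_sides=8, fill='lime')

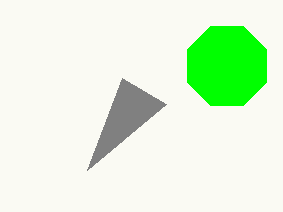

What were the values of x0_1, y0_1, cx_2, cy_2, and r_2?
x0_1 = 122
y0_1 = 78
cx_2 = 227
cy_2 = 66
r_2 = 43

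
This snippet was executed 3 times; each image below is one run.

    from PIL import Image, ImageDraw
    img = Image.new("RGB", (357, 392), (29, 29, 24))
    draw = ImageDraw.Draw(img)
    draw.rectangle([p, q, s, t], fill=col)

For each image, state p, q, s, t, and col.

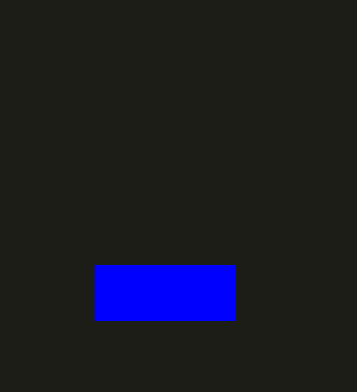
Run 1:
p = 95, q = 265, s = 235, t = 320, col = 'blue'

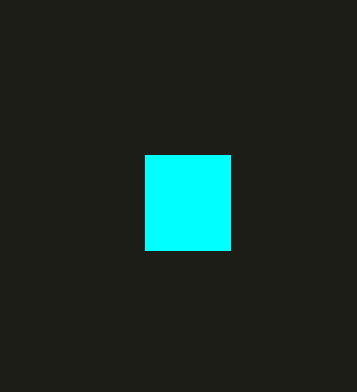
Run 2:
p = 145
q = 155
s = 230
t = 250
col = 'cyan'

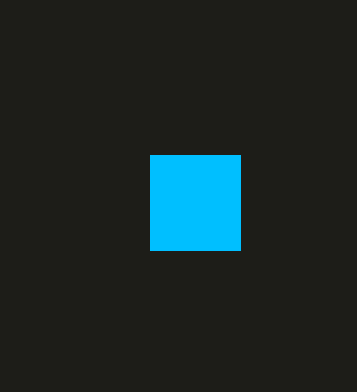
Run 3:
p = 150
q = 155
s = 240
t = 250
col = 'deepskyblue'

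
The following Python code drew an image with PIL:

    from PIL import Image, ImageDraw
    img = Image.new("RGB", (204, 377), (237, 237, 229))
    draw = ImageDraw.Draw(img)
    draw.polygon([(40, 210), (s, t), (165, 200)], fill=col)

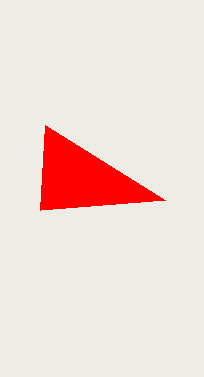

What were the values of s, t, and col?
s = 45
t = 125
col = 'red'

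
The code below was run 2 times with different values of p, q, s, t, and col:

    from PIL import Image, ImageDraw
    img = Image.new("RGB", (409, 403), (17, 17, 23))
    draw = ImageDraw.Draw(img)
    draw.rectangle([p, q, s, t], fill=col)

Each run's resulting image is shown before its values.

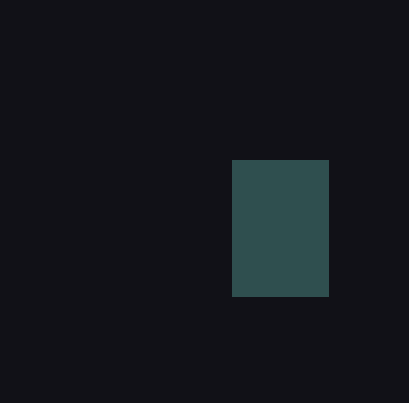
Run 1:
p = 232; q = 160; s = 328; t = 296; col = 'darkslategray'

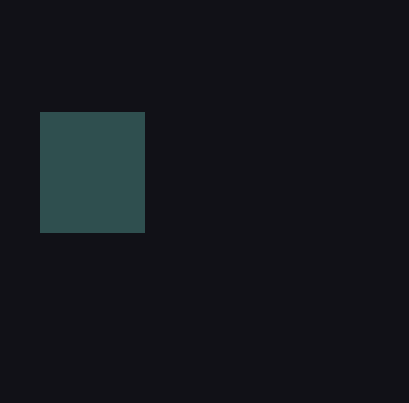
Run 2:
p = 40; q = 112; s = 144; t = 232; col = 'darkslategray'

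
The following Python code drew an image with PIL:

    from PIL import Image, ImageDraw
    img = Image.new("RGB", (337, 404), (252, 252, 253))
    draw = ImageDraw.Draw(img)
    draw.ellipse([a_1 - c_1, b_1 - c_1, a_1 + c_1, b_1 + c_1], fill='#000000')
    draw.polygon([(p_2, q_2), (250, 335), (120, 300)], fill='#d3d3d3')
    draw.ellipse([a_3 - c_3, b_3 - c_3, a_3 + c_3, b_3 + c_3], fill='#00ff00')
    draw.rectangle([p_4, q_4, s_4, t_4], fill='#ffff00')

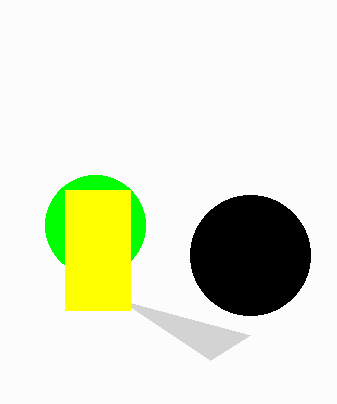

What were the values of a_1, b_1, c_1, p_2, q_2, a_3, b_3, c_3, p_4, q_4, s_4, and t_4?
a_1 = 250; b_1 = 255; c_1 = 60; p_2 = 210; q_2 = 360; a_3 = 95; b_3 = 225; c_3 = 50; p_4 = 65; q_4 = 190; s_4 = 130; t_4 = 310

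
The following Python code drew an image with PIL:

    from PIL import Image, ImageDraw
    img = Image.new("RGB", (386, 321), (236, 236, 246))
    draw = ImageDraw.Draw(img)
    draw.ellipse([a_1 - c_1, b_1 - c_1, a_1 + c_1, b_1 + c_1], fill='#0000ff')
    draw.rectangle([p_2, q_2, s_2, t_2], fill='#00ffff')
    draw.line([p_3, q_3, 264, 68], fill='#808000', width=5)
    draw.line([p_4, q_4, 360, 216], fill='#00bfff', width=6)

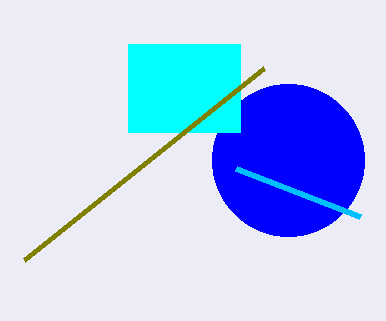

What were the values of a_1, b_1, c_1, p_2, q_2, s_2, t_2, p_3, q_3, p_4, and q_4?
a_1 = 288, b_1 = 160, c_1 = 76, p_2 = 128, q_2 = 44, s_2 = 240, t_2 = 132, p_3 = 24, q_3 = 260, p_4 = 236, q_4 = 168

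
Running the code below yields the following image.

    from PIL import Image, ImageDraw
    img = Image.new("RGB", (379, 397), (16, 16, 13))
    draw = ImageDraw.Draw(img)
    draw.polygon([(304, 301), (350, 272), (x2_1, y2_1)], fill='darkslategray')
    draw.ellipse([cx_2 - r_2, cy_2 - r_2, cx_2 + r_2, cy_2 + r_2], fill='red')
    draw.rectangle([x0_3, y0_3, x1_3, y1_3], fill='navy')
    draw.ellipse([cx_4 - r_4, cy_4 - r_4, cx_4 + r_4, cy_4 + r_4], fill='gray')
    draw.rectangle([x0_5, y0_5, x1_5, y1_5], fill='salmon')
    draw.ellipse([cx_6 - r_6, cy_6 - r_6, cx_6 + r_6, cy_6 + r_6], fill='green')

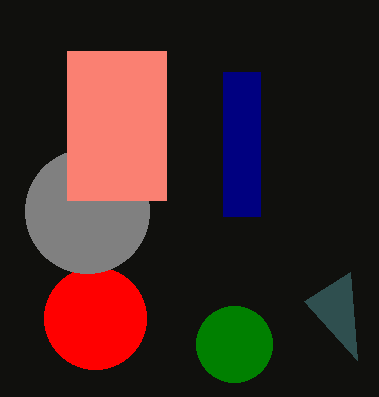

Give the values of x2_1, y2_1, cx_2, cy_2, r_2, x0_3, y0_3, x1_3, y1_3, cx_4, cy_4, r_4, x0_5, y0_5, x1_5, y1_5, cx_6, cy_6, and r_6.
x2_1 = 357
y2_1 = 360
cx_2 = 95
cy_2 = 318
r_2 = 51
x0_3 = 223
y0_3 = 72
x1_3 = 260
y1_3 = 216
cx_4 = 87
cy_4 = 211
r_4 = 62
x0_5 = 67
y0_5 = 51
x1_5 = 166
y1_5 = 200
cx_6 = 234
cy_6 = 344
r_6 = 38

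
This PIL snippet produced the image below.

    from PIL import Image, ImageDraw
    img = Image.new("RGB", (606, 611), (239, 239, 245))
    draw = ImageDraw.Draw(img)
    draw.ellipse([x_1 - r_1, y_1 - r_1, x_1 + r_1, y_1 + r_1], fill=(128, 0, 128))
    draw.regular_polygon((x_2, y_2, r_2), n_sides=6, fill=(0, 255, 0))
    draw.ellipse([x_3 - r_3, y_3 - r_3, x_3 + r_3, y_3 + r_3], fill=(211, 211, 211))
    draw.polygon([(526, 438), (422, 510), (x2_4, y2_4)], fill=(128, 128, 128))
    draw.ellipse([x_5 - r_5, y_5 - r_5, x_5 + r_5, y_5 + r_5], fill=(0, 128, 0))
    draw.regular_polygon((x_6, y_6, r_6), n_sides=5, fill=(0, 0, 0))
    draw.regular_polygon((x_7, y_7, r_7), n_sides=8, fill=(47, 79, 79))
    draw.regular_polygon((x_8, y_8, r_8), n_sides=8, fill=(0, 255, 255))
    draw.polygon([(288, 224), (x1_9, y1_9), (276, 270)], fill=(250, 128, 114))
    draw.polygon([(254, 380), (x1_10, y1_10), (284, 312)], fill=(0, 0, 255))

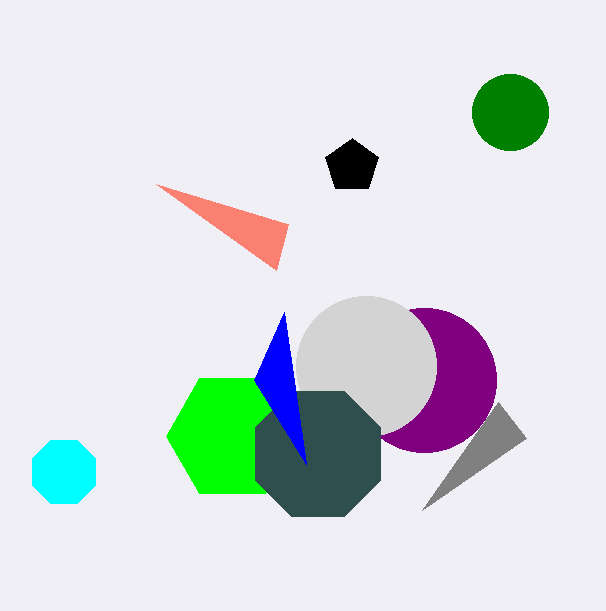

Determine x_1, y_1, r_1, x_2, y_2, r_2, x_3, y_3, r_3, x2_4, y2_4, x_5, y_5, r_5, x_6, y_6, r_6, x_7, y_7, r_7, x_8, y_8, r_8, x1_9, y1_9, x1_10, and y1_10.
x_1 = 424; y_1 = 380; r_1 = 72; x_2 = 232; y_2 = 436; r_2 = 66; x_3 = 366; y_3 = 366; r_3 = 70; x2_4 = 498; y2_4 = 402; x_5 = 510; y_5 = 112; r_5 = 38; x_6 = 352; y_6 = 166; r_6 = 28; x_7 = 318; y_7 = 454; r_7 = 68; x_8 = 64; y_8 = 472; r_8 = 34; x1_9 = 156; y1_9 = 184; x1_10 = 306; y1_10 = 464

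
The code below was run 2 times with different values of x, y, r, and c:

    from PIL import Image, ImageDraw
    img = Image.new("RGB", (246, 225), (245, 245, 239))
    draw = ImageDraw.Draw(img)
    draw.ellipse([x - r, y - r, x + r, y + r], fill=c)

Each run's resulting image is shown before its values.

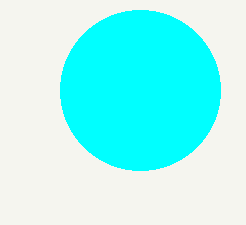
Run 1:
x = 140; y = 90; r = 80; c = 'cyan'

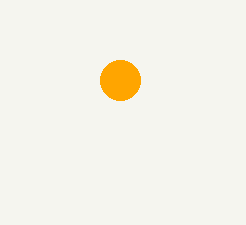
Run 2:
x = 120, y = 80, r = 20, c = 'orange'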